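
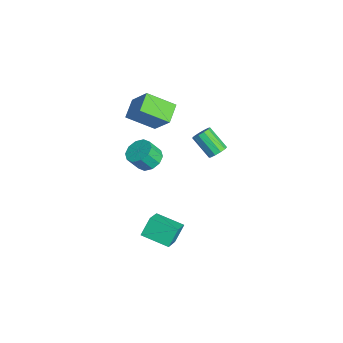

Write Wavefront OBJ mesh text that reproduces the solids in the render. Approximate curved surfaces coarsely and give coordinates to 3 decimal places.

v -3.359 0.064 -1.11
v -2.58 -0.429 -1.523
v -2.462 -1.197 -0.382
v -3.241 -0.704 0.03
v -2.355 0.065 -1.214
v -2.236 -0.703 -0.074
v -2.513 0.558 -0.866
v -2.394 -0.21 0.275
v -2.994 0.862 -0.611
v -2.876 0.095 0.53
v -3.615 0.862 -0.547
v -3.497 0.094 0.594
v -4.138 0.557 -0.698
v -4.02 -0.211 0.443
v -4.364 0.063 -1.006
v -4.245 -0.705 0.134
v -4.206 -0.43 -1.355
v -4.087 -1.198 -0.214
v -3.724 -0.735 -1.61
v -3.606 -1.502 -0.469
v -3.103 -0.734 -1.674
v -2.985 -1.502 -0.533
v 1.199 3.573 2.98
v 1.608 3.032 2.936
v 0.59 2.165 4.157
v 0.181 2.707 4.2
v 1.757 3.283 3.239
v 0.739 2.416 4.459
v 1.692 3.645 3.442
v 0.675 2.778 4.663
v 1.44 3.98 3.469
v 0.422 3.113 4.689
v 1.095 4.159 3.309
v 0.077 3.293 4.529
v 0.79 4.115 3.023
v -0.228 3.248 4.244
v 0.641 3.864 2.721
v -0.377 2.997 3.941
v 0.705 3.502 2.517
v -0.312 2.635 3.738
v 0.958 3.167 2.491
v -0.06 2.3 3.711
v 1.303 2.987 2.651
v 0.285 2.121 3.871
v 0.604 -0.833 -4.728
v 2.11 -1.527 -3.683
v 0.116 -0.141 -3.563
v 1.622 -0.835 -2.519
v 1.678 0.755 -5.221
v 3.184 0.061 -4.177
v 1.19 1.447 -4.057
v 2.696 0.753 -3.012
v -3.666 -1.435 3.196
v -4.868 -0.777 3.855
v -3.288 0.405 2.05
v -4.489 1.062 2.708
v -2.391 -0.702 4.792
v -3.592 -0.045 5.45
v -2.012 1.137 3.645
v -3.214 1.795 4.304
f 2 1 5
f 2 5 3
f 3 5 6
f 3 6 4
f 5 1 7
f 5 7 6
f 6 7 8
f 6 8 4
f 7 1 9
f 7 9 8
f 8 9 10
f 8 10 4
f 9 1 11
f 9 11 10
f 10 11 12
f 10 12 4
f 11 1 13
f 11 13 12
f 12 13 14
f 12 14 4
f 13 1 15
f 13 15 14
f 14 15 16
f 14 16 4
f 15 1 17
f 15 17 16
f 16 17 18
f 16 18 4
f 17 1 19
f 17 19 18
f 18 19 20
f 18 20 4
f 19 1 21
f 19 21 20
f 20 21 22
f 20 22 4
f 21 1 2
f 21 2 22
f 22 2 3
f 22 3 4
f 24 23 27
f 24 27 25
f 25 27 28
f 25 28 26
f 27 23 29
f 27 29 28
f 28 29 30
f 28 30 26
f 29 23 31
f 29 31 30
f 30 31 32
f 30 32 26
f 31 23 33
f 31 33 32
f 32 33 34
f 32 34 26
f 33 23 35
f 33 35 34
f 34 35 36
f 34 36 26
f 35 23 37
f 35 37 36
f 36 37 38
f 36 38 26
f 37 23 39
f 37 39 38
f 38 39 40
f 38 40 26
f 39 23 41
f 39 41 40
f 40 41 42
f 40 42 26
f 41 23 43
f 41 43 42
f 42 43 44
f 42 44 26
f 43 23 24
f 43 24 44
f 44 24 25
f 44 25 26
f 46 48 45
f 49 46 45
f 45 48 47
f 47 49 45
f 46 52 48
f 50 46 49
f 50 52 46
f 48 52 47
f 51 49 47
f 47 52 51
f 51 50 49
f 52 50 51
f 54 56 53
f 57 54 53
f 53 56 55
f 55 57 53
f 54 60 56
f 58 54 57
f 58 60 54
f 56 60 55
f 59 57 55
f 55 60 59
f 59 58 57
f 60 58 59



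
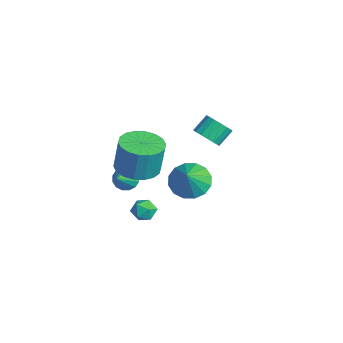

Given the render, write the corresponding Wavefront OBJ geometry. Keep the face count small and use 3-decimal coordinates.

v -2.128 -2.183 -4.088
v -1.636 -1.715 -4.233
v -1.584 -2.465 -3.147
v -1.092 -1.997 -3.292
v -1.729 -1.787 -3.116
v -2.066 -1.613 -3.698
v -1.154 -2.567 -3.682
v -1.491 -2.393 -4.264
v -1.034 -1.953 -3.982
v -1.39 -1.471 -3.632
v -1.83 -2.709 -3.748
v -2.186 -2.227 -3.398
v -1.19 -3.117 -0.742
v -0.735 -2.626 -0.765
v -0.37 -3.843 0.062
v -0.935 -2.55 -0.492
v -1.204 -2.626 -0.286
v -1.469 -2.834 -0.203
v -1.66 -3.117 -0.264
v -1.724 -3.4 -0.454
v -1.646 -3.607 -0.72
v -1.446 -3.683 -0.993
v -1.177 -3.607 -1.199
v -0.912 -3.4 -1.282
v -0.721 -3.117 -1.221
v -0.656 -2.834 -1.031
v 0.976 -3.308 1.758
v 1.924 -3.824 1.774
v 2.013 -3.608 3.458
v 1.064 -3.092 3.442
v 2.053 -3.365 1.709
v 2.142 -3.149 3.393
v 1.968 -2.896 1.653
v 2.057 -2.68 3.337
v 1.687 -2.507 1.618
v 1.776 -2.291 3.302
v 1.265 -2.278 1.611
v 1.353 -2.062 3.295
v 0.785 -2.252 1.633
v 0.874 -2.036 3.317
v 0.343 -2.436 1.679
v 0.432 -2.22 3.363
v 0.027 -2.792 1.742
v 0.116 -2.576 3.426
v -0.102 -3.251 1.807
v -0.013 -3.035 3.491
v -0.017 -3.72 1.863
v 0.072 -3.504 3.547
v 0.264 -4.109 1.898
v 0.353 -3.893 3.582
v 0.687 -4.338 1.905
v 0.775 -4.122 3.589
v 1.166 -4.364 1.883
v 1.255 -4.148 3.567
v 1.608 -4.18 1.837
v 1.697 -3.964 3.521
v 0.727 -0.659 -0.152
v 1.568 -0.232 -0.565
v 1.533 -1.141 0.992
v 1.358 0.148 -0.256
v 0.979 0.313 0.08
v 0.532 0.217 0.355
v 0.138 -0.114 0.494
v -0.099 -0.59 0.46
v -0.115 -1.085 0.262
v 0.095 -1.466 -0.047
v 0.475 -1.63 -0.384
v 0.922 -1.534 -0.658
v 1.316 -1.204 -0.797
v 1.553 -0.727 -0.763
v -2.867 1.585 -0.321
v -2.365 2.067 -0.673
v -2.631 2.857 0.028
v -3.133 2.375 0.381
v -2.685 2.121 -0.857
v -2.952 2.912 -0.155
v -3.047 2.053 -0.918
v -3.314 2.844 -0.216
v -3.368 1.878 -0.842
v -3.634 2.669 -0.14
v -3.574 1.635 -0.646
v -3.84 2.426 0.055
v -3.618 1.381 -0.376
v -3.884 2.172 0.325
v -3.49 1.173 -0.094
v -3.756 1.964 0.608
v -3.219 1.06 0.137
v -3.485 1.851 0.838
v -2.867 1.067 0.263
v -3.134 1.858 0.964
v -2.516 1.192 0.255
v -2.782 1.983 0.956
v -2.245 1.408 0.115
v -2.511 2.198 0.817
v -2.116 1.663 -0.124
v -2.382 2.454 0.577
v -2.159 1.901 -0.409
v -2.426 2.692 0.292
f 1 12 6
f 1 6 2
f 1 2 8
f 1 8 11
f 1 11 12
f 2 6 10
f 6 12 5
f 12 11 3
f 11 8 7
f 8 2 9
f 4 10 5
f 4 5 3
f 4 3 7
f 4 7 9
f 4 9 10
f 5 10 6
f 3 5 12
f 7 3 11
f 9 7 8
f 10 9 2
f 14 13 16
f 14 16 15
f 16 13 17
f 16 17 15
f 17 13 18
f 17 18 15
f 18 13 19
f 18 19 15
f 19 13 20
f 19 20 15
f 20 13 21
f 20 21 15
f 21 13 22
f 21 22 15
f 22 13 23
f 22 23 15
f 23 13 24
f 23 24 15
f 24 13 25
f 24 25 15
f 25 13 26
f 25 26 15
f 26 13 14
f 26 14 15
f 28 27 31
f 28 31 29
f 29 31 32
f 29 32 30
f 31 27 33
f 31 33 32
f 32 33 34
f 32 34 30
f 33 27 35
f 33 35 34
f 34 35 36
f 34 36 30
f 35 27 37
f 35 37 36
f 36 37 38
f 36 38 30
f 37 27 39
f 37 39 38
f 38 39 40
f 38 40 30
f 39 27 41
f 39 41 40
f 40 41 42
f 40 42 30
f 41 27 43
f 41 43 42
f 42 43 44
f 42 44 30
f 43 27 45
f 43 45 44
f 44 45 46
f 44 46 30
f 45 27 47
f 45 47 46
f 46 47 48
f 46 48 30
f 47 27 49
f 47 49 48
f 48 49 50
f 48 50 30
f 49 27 51
f 49 51 50
f 50 51 52
f 50 52 30
f 51 27 53
f 51 53 52
f 52 53 54
f 52 54 30
f 53 27 55
f 53 55 54
f 54 55 56
f 54 56 30
f 55 27 28
f 55 28 56
f 56 28 29
f 56 29 30
f 58 57 60
f 58 60 59
f 60 57 61
f 60 61 59
f 61 57 62
f 61 62 59
f 62 57 63
f 62 63 59
f 63 57 64
f 63 64 59
f 64 57 65
f 64 65 59
f 65 57 66
f 65 66 59
f 66 57 67
f 66 67 59
f 67 57 68
f 67 68 59
f 68 57 69
f 68 69 59
f 69 57 70
f 69 70 59
f 70 57 58
f 70 58 59
f 72 71 75
f 72 75 73
f 73 75 76
f 73 76 74
f 75 71 77
f 75 77 76
f 76 77 78
f 76 78 74
f 77 71 79
f 77 79 78
f 78 79 80
f 78 80 74
f 79 71 81
f 79 81 80
f 80 81 82
f 80 82 74
f 81 71 83
f 81 83 82
f 82 83 84
f 82 84 74
f 83 71 85
f 83 85 84
f 84 85 86
f 84 86 74
f 85 71 87
f 85 87 86
f 86 87 88
f 86 88 74
f 87 71 89
f 87 89 88
f 88 89 90
f 88 90 74
f 89 71 91
f 89 91 90
f 90 91 92
f 90 92 74
f 91 71 93
f 91 93 92
f 92 93 94
f 92 94 74
f 93 71 95
f 93 95 94
f 94 95 96
f 94 96 74
f 95 71 97
f 95 97 96
f 96 97 98
f 96 98 74
f 97 71 72
f 97 72 98
f 98 72 73
f 98 73 74



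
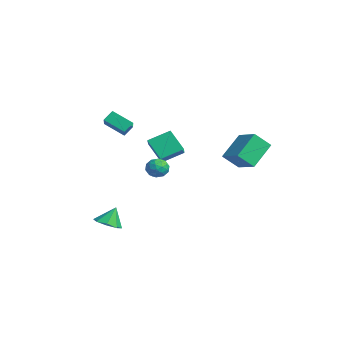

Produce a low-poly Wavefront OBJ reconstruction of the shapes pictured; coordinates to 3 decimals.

v 0.297 3.444 -0.04
v 0.095 2.47 0.916
v -0.422 4.841 1.231
v -0.623 3.866 2.187
v 1.903 3.714 0.573
v 1.702 2.739 1.529
v 1.185 5.11 1.844
v 0.983 4.136 2.8
v -3.539 -0.813 1.388
v -3.378 0.603 2.046
v -4.695 -0.312 0.593
v -4.534 1.104 1.251
v -2.506 -0.364 0.169
v -2.345 1.052 0.827
v -3.662 0.137 -0.626
v -3.501 1.553 0.032
v -1.823 -4.006 -4.337
v -1.032 -4.367 -4.069
v -1.957 -3.414 -3.143
v -0.952 -3.744 -4.369
v -1.383 -3.274 -4.651
v -2.071 -3.233 -4.749
v -2.614 -3.645 -4.605
v -2.694 -4.269 -4.305
v -2.263 -4.738 -4.024
v -1.575 -4.779 -3.926
v -0.592 -1.293 0.422
v 0.03 -0.881 0.445
v 0.05 -2.279 0.695
v 0.672 -1.867 0.718
v 0.147 -1.781 1.242
v -0.25 -1.172 1.074
v 0.33 -1.988 0.066
v -0.067 -1.379 -0.102
v 0.6 -1.311 0.226
v 0.487 -1.183 0.953
v -0.407 -1.977 0.187
v -0.52 -1.849 0.914
v -0.338 -1.001 0.41
v 0.418 -2.159 0.73
v 0.109 -2.109 1.038
v 0.475 -1.867 1.052
v -0.502 -1.172 0.779
v -0.136 -0.929 0.793
v -0.067 -1.458 1.261
v 0.216 -2.231 0.347
v 0.582 -1.988 0.361
v -0.395 -1.293 0.088
v -0.029 -1.051 0.102
v 0.147 -1.702 -0.121
v 0.363 -1.011 0.295
v 0.741 -1.59 0.455
v 0.539 -1.661 0.072
v 0.306 -1.303 -0.027
v 0.297 -0.936 0.722
v 0.674 -1.515 0.882
v 0.366 -1.465 1.19
v 0.133 -1.107 1.091
v 0.632 -1.188 0.593
v -0.594 -1.645 0.258
v -0.217 -2.224 0.418
v -0.053 -2.053 0.049
v -0.286 -1.695 -0.05
v -0.661 -1.57 0.685
v -0.283 -2.149 0.845
v -0.226 -1.857 1.167
v -0.459 -1.499 1.068
v -0.552 -1.972 0.547
v -2.516 -3.918 3.862
v -2.646 -3.324 4.442
v -4.089 -3.343 2.922
v -4.218 -2.749 3.502
v -1.682 -2.951 3.058
v -1.811 -2.357 3.638
v -3.254 -2.376 2.118
v -3.384 -1.782 2.698
f 2 4 1
f 5 2 1
f 1 4 3
f 3 5 1
f 2 8 4
f 6 2 5
f 6 8 2
f 4 8 3
f 7 5 3
f 3 8 7
f 7 6 5
f 8 6 7
f 10 12 9
f 13 10 9
f 9 12 11
f 11 13 9
f 10 16 12
f 14 10 13
f 14 16 10
f 12 16 11
f 15 13 11
f 11 16 15
f 15 14 13
f 16 14 15
f 18 17 20
f 18 20 19
f 20 17 21
f 20 21 19
f 21 17 22
f 21 22 19
f 22 17 23
f 22 23 19
f 23 17 24
f 23 24 19
f 24 17 25
f 24 25 19
f 25 17 26
f 25 26 19
f 26 17 18
f 26 18 19
f 27 64 43
f 64 38 67
f 43 67 32
f 64 67 43
f 27 43 39
f 43 32 44
f 39 44 28
f 43 44 39
f 27 39 48
f 39 28 49
f 48 49 34
f 39 49 48
f 27 48 60
f 48 34 63
f 60 63 37
f 48 63 60
f 27 60 64
f 60 37 68
f 64 68 38
f 60 68 64
f 28 44 55
f 44 32 58
f 55 58 36
f 44 58 55
f 32 67 45
f 67 38 66
f 45 66 31
f 67 66 45
f 38 68 65
f 68 37 61
f 65 61 29
f 68 61 65
f 37 63 62
f 63 34 50
f 62 50 33
f 63 50 62
f 34 49 54
f 49 28 51
f 54 51 35
f 49 51 54
f 30 56 42
f 56 36 57
f 42 57 31
f 56 57 42
f 30 42 40
f 42 31 41
f 40 41 29
f 42 41 40
f 30 40 47
f 40 29 46
f 47 46 33
f 40 46 47
f 30 47 52
f 47 33 53
f 52 53 35
f 47 53 52
f 30 52 56
f 52 35 59
f 56 59 36
f 52 59 56
f 31 57 45
f 57 36 58
f 45 58 32
f 57 58 45
f 29 41 65
f 41 31 66
f 65 66 38
f 41 66 65
f 33 46 62
f 46 29 61
f 62 61 37
f 46 61 62
f 35 53 54
f 53 33 50
f 54 50 34
f 53 50 54
f 36 59 55
f 59 35 51
f 55 51 28
f 59 51 55
f 70 72 69
f 73 70 69
f 69 72 71
f 71 73 69
f 70 76 72
f 74 70 73
f 74 76 70
f 72 76 71
f 75 73 71
f 71 76 75
f 75 74 73
f 76 74 75



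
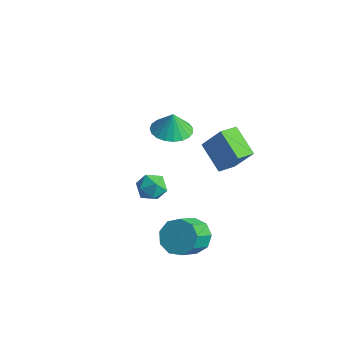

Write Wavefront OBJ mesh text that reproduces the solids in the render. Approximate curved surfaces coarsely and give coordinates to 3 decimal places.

v -0.852 2.7 -0.104
v 0.149 3.128 -0.151
v -0.868 2.86 1.044
v -0.113 3.494 -0.206
v -0.502 3.722 -0.243
v -0.952 3.774 -0.256
v -1.385 3.64 -0.243
v -1.726 3.344 -0.206
v -1.916 2.936 -0.151
v -1.921 2.487 -0.089
v -1.742 2.075 -0.028
v -1.41 1.771 0.018
v -0.98 1.627 0.044
v -0.529 1.669 0.044
v -0.134 1.889 0.019
v 0.137 2.25 -0.028
v 0.237 2.688 -0.088
v 0.501 -1.043 0.231
v 1.22 -0.955 -0.198
v 0.84 -2.325 0.538
v 1.559 -2.237 0.109
v 1.446 -1.819 0.83
v 1.236 -1.026 0.64
v 0.824 -2.254 -0.3
v 0.614 -1.461 -0.49
v 1.419 -1.704 -0.526
v 1.803 -1.435 0.172
v 0.257 -1.845 0.168
v 0.641 -1.576 0.866
v 3.768 0.013 1.703
v 2.367 0.617 2.476
v 3.997 1.023 1.331
v 2.597 1.627 2.103
v 4.643 0.313 3.057
v 3.243 0.917 3.829
v 4.873 1.323 2.684
v 3.472 1.927 3.457
v 3.874 -2.313 -1.397
v 4.832 -2.424 -1.57
v 4.904 -3.719 -0.337
v 3.946 -3.607 -0.163
v 4.738 -1.969 -1.087
v 4.81 -3.264 0.147
v 4.239 -1.675 -0.749
v 4.312 -2.97 0.485
v 3.57 -1.679 -0.714
v 3.643 -2.974 0.52
v 3.043 -1.979 -0.998
v 3.115 -3.274 0.235
v 2.904 -2.436 -1.469
v 2.977 -3.731 -0.236
v 3.219 -2.835 -1.906
v 3.292 -4.13 -0.673
v 3.841 -2.989 -2.105
v 3.913 -4.284 -0.871
v 4.477 -2.827 -1.972
v 4.55 -4.122 -0.739
f 2 1 4
f 2 4 3
f 4 1 5
f 4 5 3
f 5 1 6
f 5 6 3
f 6 1 7
f 6 7 3
f 7 1 8
f 7 8 3
f 8 1 9
f 8 9 3
f 9 1 10
f 9 10 3
f 10 1 11
f 10 11 3
f 11 1 12
f 11 12 3
f 12 1 13
f 12 13 3
f 13 1 14
f 13 14 3
f 14 1 15
f 14 15 3
f 15 1 16
f 15 16 3
f 16 1 17
f 16 17 3
f 17 1 2
f 17 2 3
f 18 29 23
f 18 23 19
f 18 19 25
f 18 25 28
f 18 28 29
f 19 23 27
f 23 29 22
f 29 28 20
f 28 25 24
f 25 19 26
f 21 27 22
f 21 22 20
f 21 20 24
f 21 24 26
f 21 26 27
f 22 27 23
f 20 22 29
f 24 20 28
f 26 24 25
f 27 26 19
f 31 33 30
f 34 31 30
f 30 33 32
f 32 34 30
f 31 37 33
f 35 31 34
f 35 37 31
f 33 37 32
f 36 34 32
f 32 37 36
f 36 35 34
f 37 35 36
f 39 38 42
f 39 42 40
f 40 42 43
f 40 43 41
f 42 38 44
f 42 44 43
f 43 44 45
f 43 45 41
f 44 38 46
f 44 46 45
f 45 46 47
f 45 47 41
f 46 38 48
f 46 48 47
f 47 48 49
f 47 49 41
f 48 38 50
f 48 50 49
f 49 50 51
f 49 51 41
f 50 38 52
f 50 52 51
f 51 52 53
f 51 53 41
f 52 38 54
f 52 54 53
f 53 54 55
f 53 55 41
f 54 38 56
f 54 56 55
f 55 56 57
f 55 57 41
f 56 38 39
f 56 39 57
f 57 39 40
f 57 40 41



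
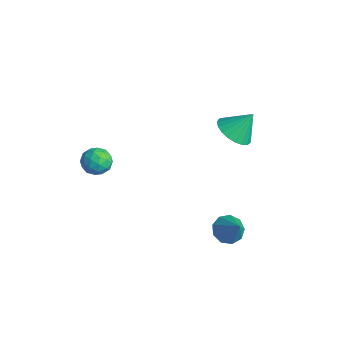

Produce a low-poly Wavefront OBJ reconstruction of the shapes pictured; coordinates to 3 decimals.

v 0.964 3.202 2.741
v 1.732 3.719 2.165
v 1.336 4.098 4.039
v 1.368 3.978 2.09
v 0.934 4.103 2.128
v 0.505 4.073 2.272
v 0.156 3.891 2.497
v -0.054 3.591 2.764
v -0.087 3.224 3.027
v 0.061 2.853 3.241
v 0.365 2.542 3.368
v 0.773 2.345 3.387
v 1.214 2.297 3.294
v 1.612 2.405 3.106
v 1.898 2.651 2.854
v 2.022 2.992 2.583
v 1.963 3.37 2.339
v 2.915 1.704 -3.177
v 3.57 1.534 -3.755
v 4.105 1.616 -1.803
v 3.518 2.134 -3.671
v 3.183 2.534 -3.356
v 2.724 2.545 -2.957
v 2.353 2.163 -2.661
v 2.246 1.566 -2.607
v 2.452 1.034 -2.819
v 2.874 0.816 -3.199
v 3.316 1.013 -3.569
v -3.213 -2.157 -1.561
v -2.879 -2.678 -0.887
v -4.481 -2.002 -0.813
v -4.147 -2.523 -0.139
v -3.802 -1.689 -0.286
v -3.018 -1.784 -0.748
v -4.342 -2.896 -0.952
v -3.558 -2.991 -1.414
v -3.577 -3.134 -0.511
v -3.243 -2.389 -0.099
v -4.117 -2.291 -1.601
v -3.783 -1.546 -1.189
v -2.935 -2.431 -1.289
v -4.425 -2.249 -0.411
v -4.223 -1.759 -0.497
v -4.026 -2.065 -0.101
v -3.017 -1.906 -1.208
v -2.82 -2.212 -0.812
v -3.363 -1.631 -0.459
v -4.54 -2.468 -0.888
v -4.343 -2.774 -0.492
v -3.334 -2.615 -1.599
v -3.137 -2.921 -1.203
v -3.997 -3.049 -1.241
v -3.148 -3.005 -0.672
v -3.894 -2.915 -0.233
v -4.008 -3.134 -0.711
v -3.547 -3.19 -0.982
v -2.953 -2.567 -0.43
v -3.698 -2.476 0.009
v -3.495 -1.986 -0.077
v -3.034 -2.042 -0.349
v -3.363 -2.835 -0.209
v -3.662 -2.204 -1.709
v -4.407 -2.113 -1.27
v -4.326 -2.638 -1.351
v -3.865 -2.694 -1.623
v -3.466 -1.765 -1.467
v -4.212 -1.675 -1.028
v -3.813 -1.49 -0.718
v -3.352 -1.546 -0.989
v -3.997 -1.845 -1.491
f 2 1 4
f 2 4 3
f 4 1 5
f 4 5 3
f 5 1 6
f 5 6 3
f 6 1 7
f 6 7 3
f 7 1 8
f 7 8 3
f 8 1 9
f 8 9 3
f 9 1 10
f 9 10 3
f 10 1 11
f 10 11 3
f 11 1 12
f 11 12 3
f 12 1 13
f 12 13 3
f 13 1 14
f 13 14 3
f 14 1 15
f 14 15 3
f 15 1 16
f 15 16 3
f 16 1 17
f 16 17 3
f 17 1 2
f 17 2 3
f 19 18 21
f 19 21 20
f 21 18 22
f 21 22 20
f 22 18 23
f 22 23 20
f 23 18 24
f 23 24 20
f 24 18 25
f 24 25 20
f 25 18 26
f 25 26 20
f 26 18 27
f 26 27 20
f 27 18 28
f 27 28 20
f 28 18 19
f 28 19 20
f 29 66 45
f 66 40 69
f 45 69 34
f 66 69 45
f 29 45 41
f 45 34 46
f 41 46 30
f 45 46 41
f 29 41 50
f 41 30 51
f 50 51 36
f 41 51 50
f 29 50 62
f 50 36 65
f 62 65 39
f 50 65 62
f 29 62 66
f 62 39 70
f 66 70 40
f 62 70 66
f 30 46 57
f 46 34 60
f 57 60 38
f 46 60 57
f 34 69 47
f 69 40 68
f 47 68 33
f 69 68 47
f 40 70 67
f 70 39 63
f 67 63 31
f 70 63 67
f 39 65 64
f 65 36 52
f 64 52 35
f 65 52 64
f 36 51 56
f 51 30 53
f 56 53 37
f 51 53 56
f 32 58 44
f 58 38 59
f 44 59 33
f 58 59 44
f 32 44 42
f 44 33 43
f 42 43 31
f 44 43 42
f 32 42 49
f 42 31 48
f 49 48 35
f 42 48 49
f 32 49 54
f 49 35 55
f 54 55 37
f 49 55 54
f 32 54 58
f 54 37 61
f 58 61 38
f 54 61 58
f 33 59 47
f 59 38 60
f 47 60 34
f 59 60 47
f 31 43 67
f 43 33 68
f 67 68 40
f 43 68 67
f 35 48 64
f 48 31 63
f 64 63 39
f 48 63 64
f 37 55 56
f 55 35 52
f 56 52 36
f 55 52 56
f 38 61 57
f 61 37 53
f 57 53 30
f 61 53 57



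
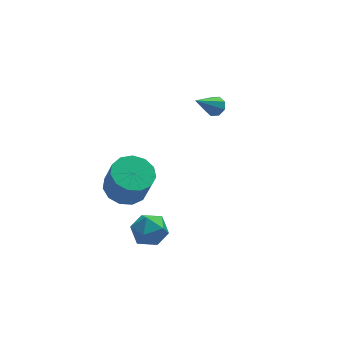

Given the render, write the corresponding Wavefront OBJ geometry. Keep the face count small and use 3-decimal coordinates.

v -2.365 -2.578 0.052
v -1.841 -2.743 -0.599
v -2.679 -3.917 0.139
v -2.155 -4.082 -0.512
v -1.837 -3.837 0.239
v -1.643 -3.01 0.186
v -2.877 -3.65 -0.646
v -2.683 -2.823 -0.699
v -2.158 -3.405 -1.03
v -1.515 -3.521 -0.483
v -3.005 -3.139 0.023
v -2.362 -3.255 0.57
v -2.433 -0.368 -0.155
v -1.883 -1.073 -0.503
v -1.676 -1.598 0.887
v -2.227 -0.892 1.235
v -1.551 -0.659 -0.396
v -1.345 -1.184 0.994
v -1.499 -0.153 -0.213
v -1.293 -0.678 1.177
v -1.744 0.285 -0.011
v -1.538 -0.24 1.379
v -2.208 0.516 0.145
v -2.001 -0.009 1.535
v -2.743 0.466 0.206
v -2.537 -0.058 1.596
v -3.18 0.152 0.152
v -2.973 -0.373 1.542
v -3.38 -0.327 0.001
v -3.173 -0.852 1.391
v -3.279 -0.82 -0.2
v -3.073 -1.344 1.19
v -2.91 -1.168 -0.386
v -2.703 -1.693 1.003
v -2.389 -1.263 -0.499
v -2.183 -1.787 0.891
v 2.326 2.349 1.613
v 2.724 2.225 1.924
v 1.254 1.791 2.767
v 2.595 2.597 1.983
v 2.308 2.823 1.826
v 2.031 2.771 1.544
v 1.928 2.472 1.303
v 2.057 2.101 1.244
v 2.344 1.874 1.401
v 2.621 1.926 1.683
f 1 12 6
f 1 6 2
f 1 2 8
f 1 8 11
f 1 11 12
f 2 6 10
f 6 12 5
f 12 11 3
f 11 8 7
f 8 2 9
f 4 10 5
f 4 5 3
f 4 3 7
f 4 7 9
f 4 9 10
f 5 10 6
f 3 5 12
f 7 3 11
f 9 7 8
f 10 9 2
f 14 13 17
f 14 17 15
f 15 17 18
f 15 18 16
f 17 13 19
f 17 19 18
f 18 19 20
f 18 20 16
f 19 13 21
f 19 21 20
f 20 21 22
f 20 22 16
f 21 13 23
f 21 23 22
f 22 23 24
f 22 24 16
f 23 13 25
f 23 25 24
f 24 25 26
f 24 26 16
f 25 13 27
f 25 27 26
f 26 27 28
f 26 28 16
f 27 13 29
f 27 29 28
f 28 29 30
f 28 30 16
f 29 13 31
f 29 31 30
f 30 31 32
f 30 32 16
f 31 13 33
f 31 33 32
f 32 33 34
f 32 34 16
f 33 13 35
f 33 35 34
f 34 35 36
f 34 36 16
f 35 13 14
f 35 14 36
f 36 14 15
f 36 15 16
f 38 37 40
f 38 40 39
f 40 37 41
f 40 41 39
f 41 37 42
f 41 42 39
f 42 37 43
f 42 43 39
f 43 37 44
f 43 44 39
f 44 37 45
f 44 45 39
f 45 37 46
f 45 46 39
f 46 37 38
f 46 38 39



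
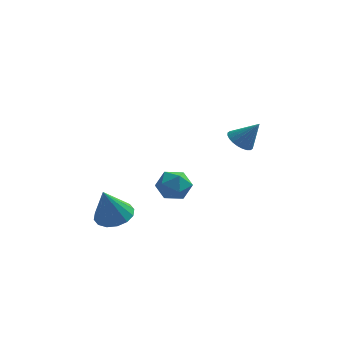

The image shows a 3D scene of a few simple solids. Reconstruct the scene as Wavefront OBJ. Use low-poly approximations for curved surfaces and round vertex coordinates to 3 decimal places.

v -3.453 2.711 -3.623
v -2.748 3.415 -3.262
v -3.907 2.169 -1.677
v -3.221 3.692 -3.296
v -3.756 3.705 -3.417
v -4.21 3.452 -3.593
v -4.461 3.001 -3.777
v -4.442 2.471 -3.92
v -4.158 2.006 -3.983
v -3.685 1.73 -3.95
v -3.15 1.716 -3.829
v -2.697 1.969 -3.653
v -2.445 2.42 -3.469
v -2.464 2.95 -3.326
v -0.032 4.563 -2.481
v 0.391 3.837 -1.902
v -1.531 3.963 -2.138
v -1.108 3.237 -1.559
v -1.081 4.211 -1.256
v -0.155 4.582 -1.468
v -0.985 3.218 -2.572
v -0.059 3.589 -2.784
v -0.198 3.006 -1.958
v -0.258 3.619 -1.146
v -0.882 4.181 -2.894
v -0.942 4.794 -2.082
v 2.887 1.377 2.856
v 3.497 1.272 2.399
v 3.793 1.383 4.064
v 3.483 1.572 2.408
v 3.377 1.842 2.486
v 3.197 2.042 2.62
v 2.97 2.14 2.79
v 2.73 2.122 2.971
v 2.514 1.991 3.133
v 2.355 1.766 3.253
v 2.277 1.483 3.313
v 2.291 1.183 3.304
v 2.397 0.912 3.226
v 2.577 0.713 3.092
v 2.804 0.614 2.922
v 3.044 0.632 2.742
v 3.26 0.763 2.579
v 3.419 0.988 2.459
f 2 1 4
f 2 4 3
f 4 1 5
f 4 5 3
f 5 1 6
f 5 6 3
f 6 1 7
f 6 7 3
f 7 1 8
f 7 8 3
f 8 1 9
f 8 9 3
f 9 1 10
f 9 10 3
f 10 1 11
f 10 11 3
f 11 1 12
f 11 12 3
f 12 1 13
f 12 13 3
f 13 1 14
f 13 14 3
f 14 1 2
f 14 2 3
f 15 26 20
f 15 20 16
f 15 16 22
f 15 22 25
f 15 25 26
f 16 20 24
f 20 26 19
f 26 25 17
f 25 22 21
f 22 16 23
f 18 24 19
f 18 19 17
f 18 17 21
f 18 21 23
f 18 23 24
f 19 24 20
f 17 19 26
f 21 17 25
f 23 21 22
f 24 23 16
f 28 27 30
f 28 30 29
f 30 27 31
f 30 31 29
f 31 27 32
f 31 32 29
f 32 27 33
f 32 33 29
f 33 27 34
f 33 34 29
f 34 27 35
f 34 35 29
f 35 27 36
f 35 36 29
f 36 27 37
f 36 37 29
f 37 27 38
f 37 38 29
f 38 27 39
f 38 39 29
f 39 27 40
f 39 40 29
f 40 27 41
f 40 41 29
f 41 27 42
f 41 42 29
f 42 27 43
f 42 43 29
f 43 27 44
f 43 44 29
f 44 27 28
f 44 28 29



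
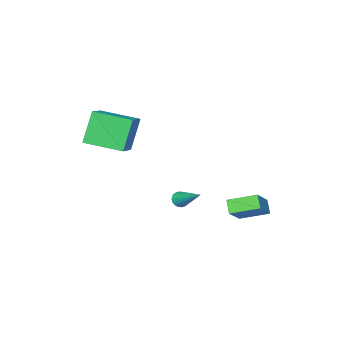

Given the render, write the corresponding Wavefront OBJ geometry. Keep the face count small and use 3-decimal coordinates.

v 1.265 1.499 -2.396
v 1.713 1.591 -2.597
v 1.435 3.221 -1.224
v 1.586 1.692 -2.727
v 1.403 1.759 -2.799
v 1.196 1.782 -2.802
v 1.001 1.755 -2.735
v 0.852 1.684 -2.609
v 0.774 1.581 -2.446
v 0.781 1.464 -2.274
v 0.871 1.353 -2.124
v 1.03 1.267 -2.02
v 1.229 1.221 -1.982
v 1.434 1.223 -2.015
v 1.61 1.273 -2.114
v 1.726 1.362 -2.261
v 1.763 1.474 -2.432
v -1.639 2.58 -3.483
v -0.373 3.168 -2.33
v -2.663 3.765 -2.963
v -1.397 4.353 -1.811
v -1.323 3.127 -4.109
v -0.057 3.715 -2.957
v -2.347 4.312 -3.59
v -1.081 4.9 -2.437
v 3.109 -3.379 0.506
v 2.257 -3.627 2.366
v 1.99 -1.515 0.242
v 1.138 -1.763 2.101
v 4.262 -2.597 1.139
v 3.41 -2.845 2.998
v 3.143 -0.733 0.874
v 2.291 -0.981 2.734
f 2 1 4
f 2 4 3
f 4 1 5
f 4 5 3
f 5 1 6
f 5 6 3
f 6 1 7
f 6 7 3
f 7 1 8
f 7 8 3
f 8 1 9
f 8 9 3
f 9 1 10
f 9 10 3
f 10 1 11
f 10 11 3
f 11 1 12
f 11 12 3
f 12 1 13
f 12 13 3
f 13 1 14
f 13 14 3
f 14 1 15
f 14 15 3
f 15 1 16
f 15 16 3
f 16 1 17
f 16 17 3
f 17 1 2
f 17 2 3
f 19 21 18
f 22 19 18
f 18 21 20
f 20 22 18
f 19 25 21
f 23 19 22
f 23 25 19
f 21 25 20
f 24 22 20
f 20 25 24
f 24 23 22
f 25 23 24
f 27 29 26
f 30 27 26
f 26 29 28
f 28 30 26
f 27 33 29
f 31 27 30
f 31 33 27
f 29 33 28
f 32 30 28
f 28 33 32
f 32 31 30
f 33 31 32



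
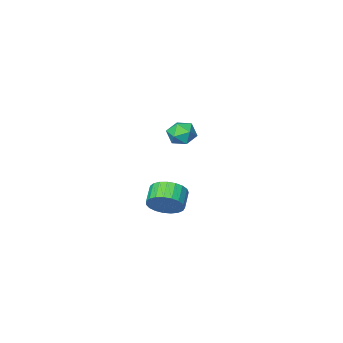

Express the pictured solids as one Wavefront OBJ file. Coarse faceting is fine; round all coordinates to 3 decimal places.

v -2.166 0.088 -3.153
v -1.419 -0.385 -2.898
v -2.027 -1.061 -2.372
v -2.774 -0.588 -2.627
v -1.454 -0.132 -2.613
v -2.062 -0.808 -2.087
v -1.613 0.159 -2.421
v -2.221 -0.517 -1.896
v -1.866 0.437 -2.356
v -2.474 -0.238 -1.831
v -2.172 0.656 -2.429
v -2.78 -0.02 -1.904
v -2.476 0.776 -2.627
v -3.084 0.1 -2.101
v -2.727 0.777 -2.916
v -3.335 0.101 -2.39
v -2.881 0.659 -3.245
v -3.489 -0.017 -2.72
v -2.911 0.442 -3.559
v -3.519 -0.233 -3.034
v -2.813 0.164 -3.803
v -3.421 -0.511 -3.277
v -2.602 -0.127 -3.934
v -3.21 -0.803 -3.408
v -2.316 -0.381 -3.93
v -2.924 -1.057 -3.404
v -2.004 -0.554 -3.792
v -2.612 -1.23 -3.266
v -1.72 -0.616 -3.543
v -2.328 -1.292 -3.017
v -1.514 -0.556 -3.227
v -2.122 -1.232 -2.701
v -1.28 3.412 2.609
v -0.777 3.182 3.095
v -1.983 2.498 2.905
v -1.48 2.268 3.391
v -1.853 2.891 3.514
v -1.418 3.456 3.33
v -1.342 2.224 2.67
v -0.907 2.789 2.486
v -0.815 2.448 3.132
v -1.131 2.861 3.654
v -1.629 2.819 2.346
v -1.945 3.232 2.868
f 2 1 5
f 2 5 3
f 3 5 6
f 3 6 4
f 5 1 7
f 5 7 6
f 6 7 8
f 6 8 4
f 7 1 9
f 7 9 8
f 8 9 10
f 8 10 4
f 9 1 11
f 9 11 10
f 10 11 12
f 10 12 4
f 11 1 13
f 11 13 12
f 12 13 14
f 12 14 4
f 13 1 15
f 13 15 14
f 14 15 16
f 14 16 4
f 15 1 17
f 15 17 16
f 16 17 18
f 16 18 4
f 17 1 19
f 17 19 18
f 18 19 20
f 18 20 4
f 19 1 21
f 19 21 20
f 20 21 22
f 20 22 4
f 21 1 23
f 21 23 22
f 22 23 24
f 22 24 4
f 23 1 25
f 23 25 24
f 24 25 26
f 24 26 4
f 25 1 27
f 25 27 26
f 26 27 28
f 26 28 4
f 27 1 29
f 27 29 28
f 28 29 30
f 28 30 4
f 29 1 31
f 29 31 30
f 30 31 32
f 30 32 4
f 31 1 2
f 31 2 32
f 32 2 3
f 32 3 4
f 33 44 38
f 33 38 34
f 33 34 40
f 33 40 43
f 33 43 44
f 34 38 42
f 38 44 37
f 44 43 35
f 43 40 39
f 40 34 41
f 36 42 37
f 36 37 35
f 36 35 39
f 36 39 41
f 36 41 42
f 37 42 38
f 35 37 44
f 39 35 43
f 41 39 40
f 42 41 34



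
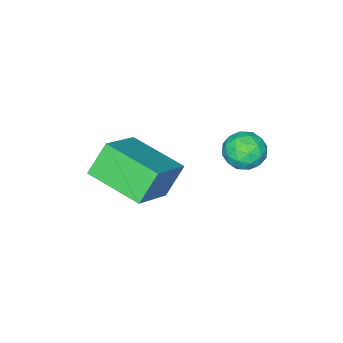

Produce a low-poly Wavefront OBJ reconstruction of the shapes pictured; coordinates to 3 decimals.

v -2.454 -1.71 0.507
v -0.862 -1.36 1.577
v -2.631 0.208 0.142
v -1.038 0.558 1.212
v -1.742 -1.838 -0.512
v -0.149 -1.488 0.558
v -1.918 0.08 -0.877
v -0.326 0.43 0.193
v -3.323 2.592 2.222
v -2.801 2.984 1.931
v -2.539 1.996 2.829
v -2.017 2.388 2.538
v -2.472 2.687 3
v -2.957 3.055 2.625
v -2.383 1.925 2.135
v -2.868 2.293 1.76
v -2.219 2.571 1.877
v -2.275 3.042 2.412
v -3.065 1.938 2.348
v -3.121 2.409 2.883
v -3.131 2.841 2.024
v -2.209 2.139 2.736
v -2.477 2.315 3.008
v -2.17 2.546 2.837
v -3.223 2.883 2.432
v -2.916 3.113 2.261
v -2.723 2.938 2.889
v -2.424 1.867 2.499
v -2.117 2.097 2.328
v -3.17 2.434 1.923
v -2.863 2.665 1.752
v -2.617 2.042 1.871
v -2.482 2.828 1.821
v -2.021 2.478 2.177
v -2.236 2.205 1.94
v -2.521 2.422 1.72
v -2.515 3.105 2.135
v -2.054 2.754 2.492
v -2.322 2.93 2.763
v -2.606 3.147 2.543
v -2.173 2.862 2.103
v -3.286 2.226 2.268
v -2.825 1.875 2.625
v -2.734 1.833 2.217
v -3.018 2.05 1.997
v -3.319 2.502 2.583
v -2.858 2.152 2.939
v -2.819 2.558 3.04
v -3.104 2.775 2.82
v -3.167 2.118 2.657
f 2 4 1
f 5 2 1
f 1 4 3
f 3 5 1
f 2 8 4
f 6 2 5
f 6 8 2
f 4 8 3
f 7 5 3
f 3 8 7
f 7 6 5
f 8 6 7
f 9 46 25
f 46 20 49
f 25 49 14
f 46 49 25
f 9 25 21
f 25 14 26
f 21 26 10
f 25 26 21
f 9 21 30
f 21 10 31
f 30 31 16
f 21 31 30
f 9 30 42
f 30 16 45
f 42 45 19
f 30 45 42
f 9 42 46
f 42 19 50
f 46 50 20
f 42 50 46
f 10 26 37
f 26 14 40
f 37 40 18
f 26 40 37
f 14 49 27
f 49 20 48
f 27 48 13
f 49 48 27
f 20 50 47
f 50 19 43
f 47 43 11
f 50 43 47
f 19 45 44
f 45 16 32
f 44 32 15
f 45 32 44
f 16 31 36
f 31 10 33
f 36 33 17
f 31 33 36
f 12 38 24
f 38 18 39
f 24 39 13
f 38 39 24
f 12 24 22
f 24 13 23
f 22 23 11
f 24 23 22
f 12 22 29
f 22 11 28
f 29 28 15
f 22 28 29
f 12 29 34
f 29 15 35
f 34 35 17
f 29 35 34
f 12 34 38
f 34 17 41
f 38 41 18
f 34 41 38
f 13 39 27
f 39 18 40
f 27 40 14
f 39 40 27
f 11 23 47
f 23 13 48
f 47 48 20
f 23 48 47
f 15 28 44
f 28 11 43
f 44 43 19
f 28 43 44
f 17 35 36
f 35 15 32
f 36 32 16
f 35 32 36
f 18 41 37
f 41 17 33
f 37 33 10
f 41 33 37



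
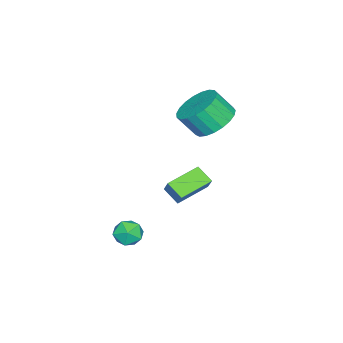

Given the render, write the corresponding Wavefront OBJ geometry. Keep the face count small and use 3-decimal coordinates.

v -0.717 3.469 -0.84
v -1.007 2.696 -0.331
v -0.371 3.802 -0.139
v -0.661 3.029 0.371
v 0.741 2.691 -1.191
v 0.451 1.918 -0.681
v 1.087 3.024 -0.489
v 0.797 2.251 0.02
v 3.067 1.967 -1.167
v 3.453 2.234 -1.76
v 3.087 0.846 -1.66
v 3.473 1.113 -2.253
v 3.803 1.076 -1.573
v 3.79 1.769 -1.268
v 2.75 1.311 -2.152
v 2.737 2.004 -1.847
v 3.257 1.829 -2.369
v 3.908 1.684 -2.011
v 2.632 1.396 -1.409
v 3.283 1.251 -1.051
v -1.28 3.543 3.019
v -0.217 3.577 2.779
v 0.043 2.811 3.821
v -1.02 2.777 4.061
v -0.263 3.935 3.053
v -0.003 3.168 4.096
v -0.485 4.225 3.322
v -0.225 3.458 4.364
v -0.845 4.397 3.538
v -0.585 3.631 4.58
v -1.279 4.422 3.664
v -1.019 3.655 4.707
v -1.714 4.294 3.679
v -1.454 3.528 4.722
v -2.074 4.037 3.579
v -1.814 3.27 4.622
v -2.296 3.694 3.383
v -2.036 2.928 4.426
v -2.343 3.326 3.124
v -2.083 2.559 4.166
v -2.206 2.995 2.846
v -1.946 2.228 3.889
v -1.909 2.758 2.598
v -1.649 1.992 3.641
v -1.503 2.658 2.423
v -1.243 1.891 3.466
v -1.059 2.71 2.351
v -0.799 1.944 3.394
v -0.653 2.907 2.394
v -0.393 2.141 3.437
v -0.355 3.214 2.546
v -0.095 2.447 3.588
f 2 4 1
f 5 2 1
f 1 4 3
f 3 5 1
f 2 8 4
f 6 2 5
f 6 8 2
f 4 8 3
f 7 5 3
f 3 8 7
f 7 6 5
f 8 6 7
f 9 20 14
f 9 14 10
f 9 10 16
f 9 16 19
f 9 19 20
f 10 14 18
f 14 20 13
f 20 19 11
f 19 16 15
f 16 10 17
f 12 18 13
f 12 13 11
f 12 11 15
f 12 15 17
f 12 17 18
f 13 18 14
f 11 13 20
f 15 11 19
f 17 15 16
f 18 17 10
f 22 21 25
f 22 25 23
f 23 25 26
f 23 26 24
f 25 21 27
f 25 27 26
f 26 27 28
f 26 28 24
f 27 21 29
f 27 29 28
f 28 29 30
f 28 30 24
f 29 21 31
f 29 31 30
f 30 31 32
f 30 32 24
f 31 21 33
f 31 33 32
f 32 33 34
f 32 34 24
f 33 21 35
f 33 35 34
f 34 35 36
f 34 36 24
f 35 21 37
f 35 37 36
f 36 37 38
f 36 38 24
f 37 21 39
f 37 39 38
f 38 39 40
f 38 40 24
f 39 21 41
f 39 41 40
f 40 41 42
f 40 42 24
f 41 21 43
f 41 43 42
f 42 43 44
f 42 44 24
f 43 21 45
f 43 45 44
f 44 45 46
f 44 46 24
f 45 21 47
f 45 47 46
f 46 47 48
f 46 48 24
f 47 21 49
f 47 49 48
f 48 49 50
f 48 50 24
f 49 21 51
f 49 51 50
f 50 51 52
f 50 52 24
f 51 21 22
f 51 22 52
f 52 22 23
f 52 23 24



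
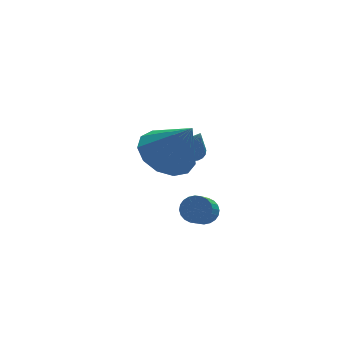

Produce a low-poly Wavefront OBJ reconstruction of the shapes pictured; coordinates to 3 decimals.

v -0.737 -0.897 1.651
v 0.012 -0.161 1.632
v -0.063 -1.543 3.189
v -0.444 0.072 1.929
v -0.992 -0.003 2.138
v -1.46 -0.361 2.192
v -1.698 -0.89 2.074
v -1.631 -1.421 1.822
v -1.28 -1.786 1.515
v -0.757 -1.868 1.252
v -0.227 -1.642 1.114
v 0.14 -1.18 1.148
v 0.229 -0.628 1.34
v 0.539 0.901 0.25
v 0.842 0.549 0.039
v 0.681 0.259 1.53
v 0.975 0.687 0.094
v 1.041 0.857 0.172
v 1.031 1.034 0.262
v 0.947 1.191 0.35
v 0.8 1.304 0.423
v 0.613 1.356 0.469
v 0.415 1.338 0.482
v 0.236 1.254 0.46
v 0.104 1.116 0.405
v 0.037 0.945 0.327
v 0.047 0.768 0.237
v 0.132 0.611 0.149
v 0.279 0.499 0.076
v 0.465 0.447 0.03
v 0.663 0.465 0.017
v 0.606 -0.45 -1.859
v 0.858 -0.19 -1.458
v 0.286 -1.39 -0.32
v 0.034 -1.65 -0.721
v 0.669 -0.097 -1.455
v 0.097 -1.297 -0.317
v 0.47 -0.058 -1.514
v -0.102 -1.258 -0.375
v 0.292 -0.078 -1.625
v -0.28 -1.278 -0.486
v 0.162 -0.155 -1.771
v -0.41 -1.355 -0.633
v 0.1 -0.277 -1.931
v -0.472 -1.477 -0.793
v 0.114 -0.425 -2.08
v -0.458 -1.625 -0.942
v 0.203 -0.577 -2.196
v -0.369 -1.777 -1.057
v 0.354 -0.71 -2.26
v -0.218 -1.91 -1.122
v 0.543 -0.803 -2.263
v -0.029 -2.003 -1.125
v 0.742 -0.842 -2.205
v 0.17 -2.042 -1.066
v 0.92 -0.822 -2.094
v 0.348 -2.022 -0.955
v 1.05 -0.745 -1.947
v 0.478 -1.945 -0.809
v 1.112 -0.623 -1.787
v 0.54 -1.823 -0.649
v 1.098 -0.475 -1.638
v 0.526 -1.675 -0.5
v 1.009 -0.323 -1.523
v 0.437 -1.523 -0.384
f 2 1 4
f 2 4 3
f 4 1 5
f 4 5 3
f 5 1 6
f 5 6 3
f 6 1 7
f 6 7 3
f 7 1 8
f 7 8 3
f 8 1 9
f 8 9 3
f 9 1 10
f 9 10 3
f 10 1 11
f 10 11 3
f 11 1 12
f 11 12 3
f 12 1 13
f 12 13 3
f 13 1 2
f 13 2 3
f 15 14 17
f 15 17 16
f 17 14 18
f 17 18 16
f 18 14 19
f 18 19 16
f 19 14 20
f 19 20 16
f 20 14 21
f 20 21 16
f 21 14 22
f 21 22 16
f 22 14 23
f 22 23 16
f 23 14 24
f 23 24 16
f 24 14 25
f 24 25 16
f 25 14 26
f 25 26 16
f 26 14 27
f 26 27 16
f 27 14 28
f 27 28 16
f 28 14 29
f 28 29 16
f 29 14 30
f 29 30 16
f 30 14 31
f 30 31 16
f 31 14 15
f 31 15 16
f 33 32 36
f 33 36 34
f 34 36 37
f 34 37 35
f 36 32 38
f 36 38 37
f 37 38 39
f 37 39 35
f 38 32 40
f 38 40 39
f 39 40 41
f 39 41 35
f 40 32 42
f 40 42 41
f 41 42 43
f 41 43 35
f 42 32 44
f 42 44 43
f 43 44 45
f 43 45 35
f 44 32 46
f 44 46 45
f 45 46 47
f 45 47 35
f 46 32 48
f 46 48 47
f 47 48 49
f 47 49 35
f 48 32 50
f 48 50 49
f 49 50 51
f 49 51 35
f 50 32 52
f 50 52 51
f 51 52 53
f 51 53 35
f 52 32 54
f 52 54 53
f 53 54 55
f 53 55 35
f 54 32 56
f 54 56 55
f 55 56 57
f 55 57 35
f 56 32 58
f 56 58 57
f 57 58 59
f 57 59 35
f 58 32 60
f 58 60 59
f 59 60 61
f 59 61 35
f 60 32 62
f 60 62 61
f 61 62 63
f 61 63 35
f 62 32 64
f 62 64 63
f 63 64 65
f 63 65 35
f 64 32 33
f 64 33 65
f 65 33 34
f 65 34 35



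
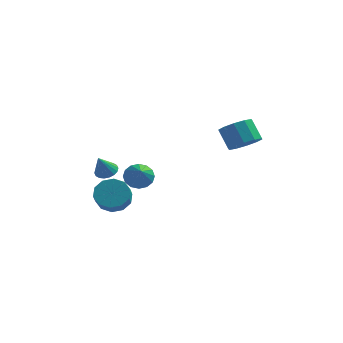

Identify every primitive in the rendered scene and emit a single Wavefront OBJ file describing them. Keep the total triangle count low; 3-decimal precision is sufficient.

v -1.133 -0.154 -2.751
v -0.4 -0.191 -3.093
v -0.687 -1.506 -1.649
v -0.359 0.081 -2.777
v -0.525 0.29 -2.453
v -0.854 0.379 -2.21
v -1.258 0.326 -2.111
v -1.629 0.144 -2.184
v -1.867 -0.118 -2.409
v -1.908 -0.39 -2.726
v -1.742 -0.599 -3.049
v -1.413 -0.688 -3.292
v -1.008 -0.635 -3.391
v -0.638 -0.453 -3.318
v -2.361 -1.895 -1.603
v -2.056 -2.414 -1.788
v -2.619 -2.445 -0.477
v -1.854 -2.262 -1.667
v -1.752 -2.038 -1.534
v -1.77 -1.785 -1.414
v -1.906 -1.553 -1.332
v -2.132 -1.39 -1.304
v -2.403 -1.326 -1.335
v -2.666 -1.375 -1.419
v -2.869 -1.527 -1.539
v -2.971 -1.751 -1.673
v -2.952 -2.004 -1.792
v -2.817 -2.236 -1.874
v -2.591 -2.399 -1.902
v -2.319 -2.463 -1.872
v 4.309 0.114 0.051
v 5.113 0.147 0.537
v 4.475 0.718 1.555
v 3.671 0.686 1.069
v 5.068 0.639 0.232
v 4.43 1.21 1.25
v 4.732 0.931 -0.142
v 4.095 1.502 0.876
v 4.235 0.911 -0.442
v 3.598 1.482 0.576
v 3.766 0.587 -0.554
v 3.129 1.158 0.464
v 3.505 0.082 -0.435
v 2.867 0.653 0.583
v 3.55 -0.41 -0.13
v 2.912 0.161 0.888
v 3.885 -0.702 0.244
v 3.248 -0.131 1.262
v 4.382 -0.682 0.544
v 3.745 -0.111 1.562
v 4.851 -0.358 0.656
v 4.214 0.213 1.674
v -2.401 -0.412 -4.334
v -1.885 0.201 -3.787
v -1.784 -0.534 -3.059
v -2.299 -1.148 -3.606
v -2.464 0.265 -3.643
v -2.362 -0.471 -2.914
v -3.018 0.07 -3.762
v -2.916 -0.665 -3.033
v -3.336 -0.309 -4.1
v -3.235 -1.044 -3.371
v -3.298 -0.728 -4.527
v -3.196 -1.463 -3.799
v -2.916 -1.026 -4.881
v -2.815 -1.761 -4.153
v -2.338 -1.089 -5.026
v -2.236 -1.825 -4.297
v -1.784 -0.895 -4.907
v -1.682 -1.63 -4.178
v -1.465 -0.516 -4.569
v -1.364 -1.251 -3.84
v -1.504 -0.097 -4.141
v -1.402 -0.832 -3.413
f 2 1 4
f 2 4 3
f 4 1 5
f 4 5 3
f 5 1 6
f 5 6 3
f 6 1 7
f 6 7 3
f 7 1 8
f 7 8 3
f 8 1 9
f 8 9 3
f 9 1 10
f 9 10 3
f 10 1 11
f 10 11 3
f 11 1 12
f 11 12 3
f 12 1 13
f 12 13 3
f 13 1 14
f 13 14 3
f 14 1 2
f 14 2 3
f 16 15 18
f 16 18 17
f 18 15 19
f 18 19 17
f 19 15 20
f 19 20 17
f 20 15 21
f 20 21 17
f 21 15 22
f 21 22 17
f 22 15 23
f 22 23 17
f 23 15 24
f 23 24 17
f 24 15 25
f 24 25 17
f 25 15 26
f 25 26 17
f 26 15 27
f 26 27 17
f 27 15 28
f 27 28 17
f 28 15 29
f 28 29 17
f 29 15 30
f 29 30 17
f 30 15 16
f 30 16 17
f 32 31 35
f 32 35 33
f 33 35 36
f 33 36 34
f 35 31 37
f 35 37 36
f 36 37 38
f 36 38 34
f 37 31 39
f 37 39 38
f 38 39 40
f 38 40 34
f 39 31 41
f 39 41 40
f 40 41 42
f 40 42 34
f 41 31 43
f 41 43 42
f 42 43 44
f 42 44 34
f 43 31 45
f 43 45 44
f 44 45 46
f 44 46 34
f 45 31 47
f 45 47 46
f 46 47 48
f 46 48 34
f 47 31 49
f 47 49 48
f 48 49 50
f 48 50 34
f 49 31 51
f 49 51 50
f 50 51 52
f 50 52 34
f 51 31 32
f 51 32 52
f 52 32 33
f 52 33 34
f 54 53 57
f 54 57 55
f 55 57 58
f 55 58 56
f 57 53 59
f 57 59 58
f 58 59 60
f 58 60 56
f 59 53 61
f 59 61 60
f 60 61 62
f 60 62 56
f 61 53 63
f 61 63 62
f 62 63 64
f 62 64 56
f 63 53 65
f 63 65 64
f 64 65 66
f 64 66 56
f 65 53 67
f 65 67 66
f 66 67 68
f 66 68 56
f 67 53 69
f 67 69 68
f 68 69 70
f 68 70 56
f 69 53 71
f 69 71 70
f 70 71 72
f 70 72 56
f 71 53 73
f 71 73 72
f 72 73 74
f 72 74 56
f 73 53 54
f 73 54 74
f 74 54 55
f 74 55 56



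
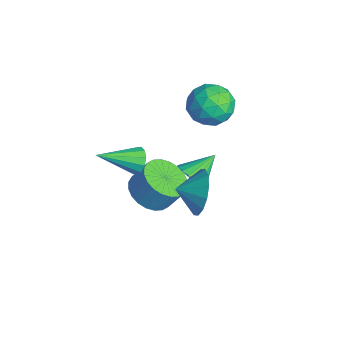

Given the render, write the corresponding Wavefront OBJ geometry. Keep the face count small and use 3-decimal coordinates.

v 1.355 2.141 -1.289
v 1.793 1.843 -0.716
v 1.045 3.259 -0.471
v 2.02 2.037 -0.894
v 2.115 2.25 -1.151
v 2.059 2.442 -1.434
v 1.865 2.574 -1.689
v 1.569 2.621 -1.865
v 1.231 2.572 -1.926
v 0.917 2.438 -1.862
v 0.69 2.245 -1.683
v 0.595 2.031 -1.427
v 0.651 1.839 -1.143
v 0.846 1.707 -0.888
v 1.142 1.66 -0.712
v 1.48 1.709 -0.651
v -0.069 0.307 -1.036
v 0.44 0.087 -1.43
v -0.111 -1.427 -0.124
v 0.603 0.246 -1.121
v 0.552 0.424 -0.786
v 0.304 0.565 -0.53
v -0.062 0.624 -0.435
v -0.431 0.582 -0.531
v -0.684 0.453 -0.787
v -0.743 0.278 -1.123
v -0.587 0.112 -1.431
v -0.267 0.008 -1.614
v 0.116 -0.001 -1.614
v 0.669 4.157 1.936
v 1.336 3.561 2.507
v -0.536 2.939 2.073
v 0.131 2.343 2.644
v -0.261 3.241 3.053
v 0.483 3.993 2.969
v 0.317 2.507 1.611
v 1.061 3.259 1.527
v 1.119 2.541 2.307
v 0.762 2.995 3.198
v 0.038 3.505 1.382
v -0.319 3.959 2.273
v 1.108 3.966 2.209
v -0.308 2.534 2.371
v -0.539 3.062 2.611
v -0.147 2.712 2.947
v 0.607 4.22 2.481
v 0.999 3.87 2.816
v 0.06 3.682 3.138
v -0.199 2.63 1.764
v 0.193 2.28 2.099
v 0.947 3.788 1.633
v 1.339 3.438 1.969
v 0.74 2.818 1.442
v 1.373 3.016 2.427
v 0.665 2.3 2.508
v 0.773 2.396 1.901
v 1.211 2.838 1.851
v 1.163 3.282 2.951
v 0.455 2.567 3.032
v 0.224 3.095 3.272
v 0.662 3.537 3.222
v 1.035 2.683 2.833
v 0.345 3.933 1.548
v -0.363 3.218 1.629
v 0.138 2.963 1.358
v 0.576 3.405 1.308
v 0.135 4.2 2.072
v -0.573 3.484 2.153
v -0.411 3.662 2.729
v 0.027 4.104 2.679
v -0.235 3.817 1.747
v 2.972 1.944 -0.598
v 3.486 1.538 -1.482
v 2.768 0.996 -0.282
v 3.891 1.583 -1.085
v 4.05 1.725 -0.557
v 3.92 1.925 -0.04
v 3.537 2.13 0.328
v 3.002 2.286 0.447
v 2.459 2.35 0.286
v 2.054 2.305 -0.111
v 1.895 2.163 -0.639
v 2.025 1.963 -1.156
v 2.408 1.757 -1.524
v 2.943 1.602 -1.643
v 0.396 0.686 -2.857
v 1.405 0.559 -3.074
v 1.714 1.148 -1.98
v 0.704 1.274 -1.763
v 1.331 0.919 -3.247
v 1.64 1.507 -2.153
v 1.115 1.243 -3.36
v 1.424 1.831 -2.266
v 0.79 1.482 -3.397
v 1.099 2.071 -2.303
v 0.404 1.6 -3.352
v 0.713 2.189 -2.258
v 0.017 1.579 -3.231
v 0.326 2.168 -2.137
v -0.312 1.422 -3.053
v -0.003 2.011 -1.96
v -0.534 1.153 -2.846
v -0.225 1.742 -1.752
v -0.614 0.812 -2.64
v -0.305 1.401 -1.546
v -0.54 0.453 -2.467
v -0.231 1.041 -1.373
v -0.324 0.129 -2.354
v -0.015 0.717 -1.26
v 0.001 -0.111 -2.317
v 0.31 0.478 -1.223
v 0.387 -0.229 -2.362
v 0.696 0.36 -1.268
v 0.774 -0.208 -2.483
v 1.083 0.381 -1.389
v 1.103 -0.051 -2.66
v 1.412 0.538 -1.567
v 1.325 0.218 -2.868
v 1.634 0.807 -1.774
f 2 1 4
f 2 4 3
f 4 1 5
f 4 5 3
f 5 1 6
f 5 6 3
f 6 1 7
f 6 7 3
f 7 1 8
f 7 8 3
f 8 1 9
f 8 9 3
f 9 1 10
f 9 10 3
f 10 1 11
f 10 11 3
f 11 1 12
f 11 12 3
f 12 1 13
f 12 13 3
f 13 1 14
f 13 14 3
f 14 1 15
f 14 15 3
f 15 1 16
f 15 16 3
f 16 1 2
f 16 2 3
f 18 17 20
f 18 20 19
f 20 17 21
f 20 21 19
f 21 17 22
f 21 22 19
f 22 17 23
f 22 23 19
f 23 17 24
f 23 24 19
f 24 17 25
f 24 25 19
f 25 17 26
f 25 26 19
f 26 17 27
f 26 27 19
f 27 17 28
f 27 28 19
f 28 17 29
f 28 29 19
f 29 17 18
f 29 18 19
f 30 67 46
f 67 41 70
f 46 70 35
f 67 70 46
f 30 46 42
f 46 35 47
f 42 47 31
f 46 47 42
f 30 42 51
f 42 31 52
f 51 52 37
f 42 52 51
f 30 51 63
f 51 37 66
f 63 66 40
f 51 66 63
f 30 63 67
f 63 40 71
f 67 71 41
f 63 71 67
f 31 47 58
f 47 35 61
f 58 61 39
f 47 61 58
f 35 70 48
f 70 41 69
f 48 69 34
f 70 69 48
f 41 71 68
f 71 40 64
f 68 64 32
f 71 64 68
f 40 66 65
f 66 37 53
f 65 53 36
f 66 53 65
f 37 52 57
f 52 31 54
f 57 54 38
f 52 54 57
f 33 59 45
f 59 39 60
f 45 60 34
f 59 60 45
f 33 45 43
f 45 34 44
f 43 44 32
f 45 44 43
f 33 43 50
f 43 32 49
f 50 49 36
f 43 49 50
f 33 50 55
f 50 36 56
f 55 56 38
f 50 56 55
f 33 55 59
f 55 38 62
f 59 62 39
f 55 62 59
f 34 60 48
f 60 39 61
f 48 61 35
f 60 61 48
f 32 44 68
f 44 34 69
f 68 69 41
f 44 69 68
f 36 49 65
f 49 32 64
f 65 64 40
f 49 64 65
f 38 56 57
f 56 36 53
f 57 53 37
f 56 53 57
f 39 62 58
f 62 38 54
f 58 54 31
f 62 54 58
f 73 72 75
f 73 75 74
f 75 72 76
f 75 76 74
f 76 72 77
f 76 77 74
f 77 72 78
f 77 78 74
f 78 72 79
f 78 79 74
f 79 72 80
f 79 80 74
f 80 72 81
f 80 81 74
f 81 72 82
f 81 82 74
f 82 72 83
f 82 83 74
f 83 72 84
f 83 84 74
f 84 72 85
f 84 85 74
f 85 72 73
f 85 73 74
f 87 86 90
f 87 90 88
f 88 90 91
f 88 91 89
f 90 86 92
f 90 92 91
f 91 92 93
f 91 93 89
f 92 86 94
f 92 94 93
f 93 94 95
f 93 95 89
f 94 86 96
f 94 96 95
f 95 96 97
f 95 97 89
f 96 86 98
f 96 98 97
f 97 98 99
f 97 99 89
f 98 86 100
f 98 100 99
f 99 100 101
f 99 101 89
f 100 86 102
f 100 102 101
f 101 102 103
f 101 103 89
f 102 86 104
f 102 104 103
f 103 104 105
f 103 105 89
f 104 86 106
f 104 106 105
f 105 106 107
f 105 107 89
f 106 86 108
f 106 108 107
f 107 108 109
f 107 109 89
f 108 86 110
f 108 110 109
f 109 110 111
f 109 111 89
f 110 86 112
f 110 112 111
f 111 112 113
f 111 113 89
f 112 86 114
f 112 114 113
f 113 114 115
f 113 115 89
f 114 86 116
f 114 116 115
f 115 116 117
f 115 117 89
f 116 86 118
f 116 118 117
f 117 118 119
f 117 119 89
f 118 86 87
f 118 87 119
f 119 87 88
f 119 88 89



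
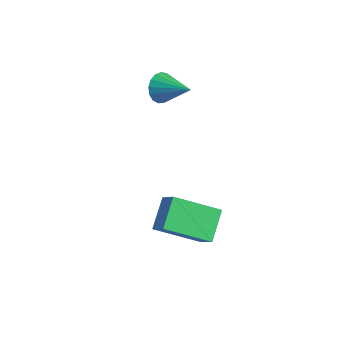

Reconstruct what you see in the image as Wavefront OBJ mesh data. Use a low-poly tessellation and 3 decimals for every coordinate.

v 3.798 -0.206 -1.477
v 3.208 0.758 -0.685
v 3.005 -0.053 -2.254
v 2.416 0.911 -1.461
v 4.884 1.149 -2.319
v 4.295 2.113 -1.526
v 4.092 1.302 -3.095
v 3.502 2.266 -2.303
v 0.187 2.712 2.314
v 0.495 2.313 1.858
v 1.473 3.028 2.906
v 0.489 2.605 1.715
v 0.414 2.921 1.709
v 0.287 3.19 1.841
v 0.138 3.35 2.082
v -0.001 3.363 2.376
v -0.096 3.227 2.656
v -0.127 2.974 2.858
v -0.086 2.66 2.935
v 0.018 2.359 2.87
v 0.161 2.138 2.678
v 0.309 2.049 2.402
v 0.43 2.112 2.107
f 2 4 1
f 5 2 1
f 1 4 3
f 3 5 1
f 2 8 4
f 6 2 5
f 6 8 2
f 4 8 3
f 7 5 3
f 3 8 7
f 7 6 5
f 8 6 7
f 10 9 12
f 10 12 11
f 12 9 13
f 12 13 11
f 13 9 14
f 13 14 11
f 14 9 15
f 14 15 11
f 15 9 16
f 15 16 11
f 16 9 17
f 16 17 11
f 17 9 18
f 17 18 11
f 18 9 19
f 18 19 11
f 19 9 20
f 19 20 11
f 20 9 21
f 20 21 11
f 21 9 22
f 21 22 11
f 22 9 23
f 22 23 11
f 23 9 10
f 23 10 11



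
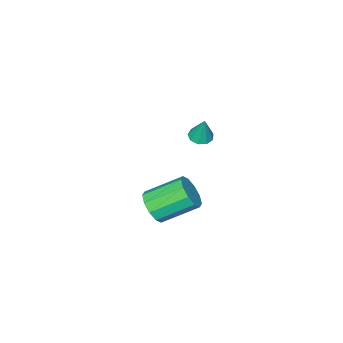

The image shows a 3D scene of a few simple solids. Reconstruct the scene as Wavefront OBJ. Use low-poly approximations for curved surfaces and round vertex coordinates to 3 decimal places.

v -0.428 -1.524 -3.178
v 0.151 -1.439 -2.521
v -1.112 -0.371 -1.545
v -1.692 -0.456 -2.202
v 0.229 -1.028 -2.868
v -1.034 0.04 -1.893
v 0.057 -0.806 -3.334
v -1.206 0.261 -2.359
v -0.301 -0.859 -3.74
v -1.564 0.208 -2.765
v -0.708 -1.166 -3.931
v -1.971 -0.098 -2.956
v -1.008 -1.609 -3.835
v -2.271 -0.541 -2.859
v -1.086 -2.02 -3.487
v -2.349 -0.952 -2.512
v -0.914 -2.241 -3.021
v -2.177 -1.174 -2.046
v -0.556 -2.188 -2.615
v -1.819 -1.121 -1.64
v -0.149 -1.882 -2.424
v -1.412 -0.814 -1.449
v -1.539 0.256 1.966
v -1.147 -0.124 2.038
v -1.401 0.624 3.174
v -0.993 0.2 1.921
v -1.095 0.549 1.826
v -1.404 0.761 1.796
v -1.777 0.737 1.846
v -2.037 0.487 1.952
v -2.065 0.129 2.065
v -1.846 -0.17 2.131
v -1.484 -0.27 2.12
f 2 1 5
f 2 5 3
f 3 5 6
f 3 6 4
f 5 1 7
f 5 7 6
f 6 7 8
f 6 8 4
f 7 1 9
f 7 9 8
f 8 9 10
f 8 10 4
f 9 1 11
f 9 11 10
f 10 11 12
f 10 12 4
f 11 1 13
f 11 13 12
f 12 13 14
f 12 14 4
f 13 1 15
f 13 15 14
f 14 15 16
f 14 16 4
f 15 1 17
f 15 17 16
f 16 17 18
f 16 18 4
f 17 1 19
f 17 19 18
f 18 19 20
f 18 20 4
f 19 1 21
f 19 21 20
f 20 21 22
f 20 22 4
f 21 1 2
f 21 2 22
f 22 2 3
f 22 3 4
f 24 23 26
f 24 26 25
f 26 23 27
f 26 27 25
f 27 23 28
f 27 28 25
f 28 23 29
f 28 29 25
f 29 23 30
f 29 30 25
f 30 23 31
f 30 31 25
f 31 23 32
f 31 32 25
f 32 23 33
f 32 33 25
f 33 23 24
f 33 24 25



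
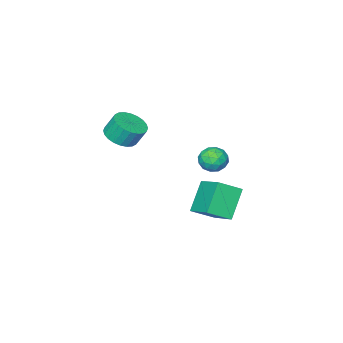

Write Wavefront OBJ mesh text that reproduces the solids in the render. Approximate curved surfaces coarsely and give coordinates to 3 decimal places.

v 0.784 2.788 1.985
v 1.418 3.11 2.577
v 0.962 1.41 2.543
v 1.596 1.732 3.135
v 0.707 1.969 3.235
v 0.597 2.82 2.89
v 1.783 1.7 2.23
v 1.673 2.551 1.885
v 2.035 2.437 2.729
v 1.37 2.603 3.35
v 1.01 1.917 1.77
v 0.345 2.083 2.391
v 1.086 3.07 2.232
v 1.294 1.45 2.888
v 0.772 1.589 2.947
v 1.144 1.778 3.295
v 0.603 2.899 2.416
v 0.975 3.089 2.764
v 0.557 2.418 3.151
v 1.405 1.431 2.356
v 1.777 1.621 2.704
v 1.236 2.742 1.825
v 1.608 2.931 2.173
v 1.823 2.102 1.969
v 1.821 2.864 2.669
v 1.925 2.054 2.997
v 2.035 2.035 2.465
v 1.971 2.536 2.262
v 1.43 2.961 3.034
v 1.534 2.152 3.363
v 1.012 2.291 3.421
v 0.947 2.791 3.218
v 1.793 2.566 3.124
v 0.846 2.368 1.757
v 0.95 1.559 2.086
v 1.433 1.729 1.902
v 1.368 2.229 1.699
v 0.455 2.466 2.123
v 0.559 1.656 2.451
v 0.409 1.984 2.858
v 0.345 2.485 2.655
v 0.587 1.954 1.996
v 2.001 3.286 -1.391
v 0.712 2.757 0.272
v 2.438 5.161 -0.456
v 1.149 4.631 1.207
v 3.231 2.629 -0.647
v 1.942 2.099 1.016
v 3.668 4.503 0.288
v 2.379 3.974 1.951
v 3.331 -3.29 2.887
v 4.382 -3.107 3.11
v 4.04 -2.566 4.276
v 2.989 -2.75 4.053
v 4.275 -2.746 2.911
v 3.933 -2.205 4.077
v 4.024 -2.469 2.709
v 3.683 -1.928 3.875
v 3.668 -2.316 2.534
v 3.326 -1.775 3.7
v 3.261 -2.312 2.412
v 2.919 -1.771 3.578
v 2.864 -2.457 2.363
v 2.522 -1.916 3.529
v 2.538 -2.728 2.394
v 2.196 -2.187 3.56
v 2.333 -3.086 2.499
v 1.991 -2.545 3.665
v 2.28 -3.474 2.664
v 1.938 -2.933 3.83
v 2.387 -3.835 2.863
v 2.045 -3.294 4.029
v 2.637 -4.112 3.065
v 2.296 -3.571 4.231
v 2.994 -4.265 3.24
v 2.652 -3.724 4.406
v 3.401 -4.269 3.362
v 3.059 -3.728 4.528
v 3.798 -4.124 3.411
v 3.456 -3.583 4.577
v 4.124 -3.853 3.38
v 3.782 -3.312 4.546
v 4.329 -3.495 3.275
v 3.987 -2.954 4.441
f 1 38 17
f 38 12 41
f 17 41 6
f 38 41 17
f 1 17 13
f 17 6 18
f 13 18 2
f 17 18 13
f 1 13 22
f 13 2 23
f 22 23 8
f 13 23 22
f 1 22 34
f 22 8 37
f 34 37 11
f 22 37 34
f 1 34 38
f 34 11 42
f 38 42 12
f 34 42 38
f 2 18 29
f 18 6 32
f 29 32 10
f 18 32 29
f 6 41 19
f 41 12 40
f 19 40 5
f 41 40 19
f 12 42 39
f 42 11 35
f 39 35 3
f 42 35 39
f 11 37 36
f 37 8 24
f 36 24 7
f 37 24 36
f 8 23 28
f 23 2 25
f 28 25 9
f 23 25 28
f 4 30 16
f 30 10 31
f 16 31 5
f 30 31 16
f 4 16 14
f 16 5 15
f 14 15 3
f 16 15 14
f 4 14 21
f 14 3 20
f 21 20 7
f 14 20 21
f 4 21 26
f 21 7 27
f 26 27 9
f 21 27 26
f 4 26 30
f 26 9 33
f 30 33 10
f 26 33 30
f 5 31 19
f 31 10 32
f 19 32 6
f 31 32 19
f 3 15 39
f 15 5 40
f 39 40 12
f 15 40 39
f 7 20 36
f 20 3 35
f 36 35 11
f 20 35 36
f 9 27 28
f 27 7 24
f 28 24 8
f 27 24 28
f 10 33 29
f 33 9 25
f 29 25 2
f 33 25 29
f 44 46 43
f 47 44 43
f 43 46 45
f 45 47 43
f 44 50 46
f 48 44 47
f 48 50 44
f 46 50 45
f 49 47 45
f 45 50 49
f 49 48 47
f 50 48 49
f 52 51 55
f 52 55 53
f 53 55 56
f 53 56 54
f 55 51 57
f 55 57 56
f 56 57 58
f 56 58 54
f 57 51 59
f 57 59 58
f 58 59 60
f 58 60 54
f 59 51 61
f 59 61 60
f 60 61 62
f 60 62 54
f 61 51 63
f 61 63 62
f 62 63 64
f 62 64 54
f 63 51 65
f 63 65 64
f 64 65 66
f 64 66 54
f 65 51 67
f 65 67 66
f 66 67 68
f 66 68 54
f 67 51 69
f 67 69 68
f 68 69 70
f 68 70 54
f 69 51 71
f 69 71 70
f 70 71 72
f 70 72 54
f 71 51 73
f 71 73 72
f 72 73 74
f 72 74 54
f 73 51 75
f 73 75 74
f 74 75 76
f 74 76 54
f 75 51 77
f 75 77 76
f 76 77 78
f 76 78 54
f 77 51 79
f 77 79 78
f 78 79 80
f 78 80 54
f 79 51 81
f 79 81 80
f 80 81 82
f 80 82 54
f 81 51 83
f 81 83 82
f 82 83 84
f 82 84 54
f 83 51 52
f 83 52 84
f 84 52 53
f 84 53 54



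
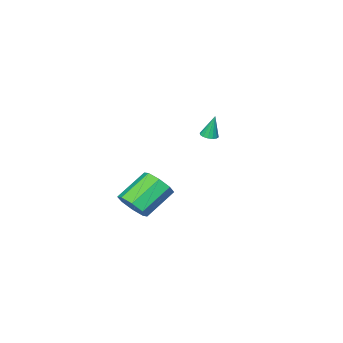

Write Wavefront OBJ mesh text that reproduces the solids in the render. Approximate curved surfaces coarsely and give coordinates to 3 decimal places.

v 4.092 -1.882 0.899
v 4.603 -1.332 1.497
v 2.98 -1.128 2.698
v 2.468 -1.678 2.101
v 4.265 -0.941 0.974
v 2.642 -0.737 2.176
v 3.826 -1.101 0.408
v 2.203 -0.897 1.609
v 3.542 -1.719 0.129
v 1.919 -1.515 1.331
v 3.58 -2.432 0.302
v 1.957 -2.228 1.503
v 3.918 -2.823 0.824
v 2.295 -2.619 2.026
v 4.357 -2.663 1.391
v 2.734 -2.459 2.592
v 4.641 -2.045 1.669
v 3.018 -1.841 2.871
v -3.293 -3.958 2.787
v -2.876 -3.664 2.785
v -3.467 -3.702 4.193
v -3.076 -3.5 2.73
v -3.333 -3.459 2.691
v -3.58 -3.552 2.677
v -3.75 -3.753 2.693
v -3.798 -4.009 2.734
v -3.71 -4.252 2.789
v -3.51 -4.416 2.844
v -3.253 -4.458 2.883
v -3.006 -4.365 2.897
v -2.836 -4.164 2.881
v -2.788 -3.907 2.84
f 2 1 5
f 2 5 3
f 3 5 6
f 3 6 4
f 5 1 7
f 5 7 6
f 6 7 8
f 6 8 4
f 7 1 9
f 7 9 8
f 8 9 10
f 8 10 4
f 9 1 11
f 9 11 10
f 10 11 12
f 10 12 4
f 11 1 13
f 11 13 12
f 12 13 14
f 12 14 4
f 13 1 15
f 13 15 14
f 14 15 16
f 14 16 4
f 15 1 17
f 15 17 16
f 16 17 18
f 16 18 4
f 17 1 2
f 17 2 18
f 18 2 3
f 18 3 4
f 20 19 22
f 20 22 21
f 22 19 23
f 22 23 21
f 23 19 24
f 23 24 21
f 24 19 25
f 24 25 21
f 25 19 26
f 25 26 21
f 26 19 27
f 26 27 21
f 27 19 28
f 27 28 21
f 28 19 29
f 28 29 21
f 29 19 30
f 29 30 21
f 30 19 31
f 30 31 21
f 31 19 32
f 31 32 21
f 32 19 20
f 32 20 21



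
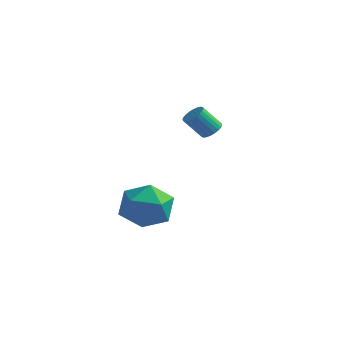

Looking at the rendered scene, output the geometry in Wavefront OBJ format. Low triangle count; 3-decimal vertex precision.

v 1.149 -0.391 -1.808
v 1.879 -0.536 -0.829
v 0.461 -2.244 -1.571
v 1.191 -2.389 -0.592
v 0.234 -1.619 -0.536
v 0.659 -0.473 -0.683
v 1.681 -2.307 -1.717
v 2.106 -1.161 -1.864
v 2.208 -1.721 -0.772
v 1.313 -1.295 -0.043
v 1.027 -1.485 -2.357
v 0.132 -1.059 -1.628
v 0.315 3.89 1.364
v 0.563 4.236 1.712
v 0.033 3.636 2.685
v -0.215 3.29 2.336
v 0.379 4.339 1.675
v -0.151 3.739 2.648
v 0.185 4.374 1.591
v -0.346 3.774 2.564
v 0.01 4.335 1.472
v -0.52 3.735 2.445
v -0.118 4.228 1.336
v -0.648 3.628 2.309
v -0.18 4.07 1.205
v -0.71 3.47 2.178
v -0.167 3.885 1.098
v -0.697 3.285 2.071
v -0.08 3.7 1.031
v -0.61 3.1 2.004
v 0.067 3.544 1.015
v -0.463 2.944 1.988
v 0.251 3.441 1.052
v -0.279 2.841 2.025
v 0.446 3.406 1.136
v -0.085 2.806 2.109
v 0.62 3.445 1.255
v 0.09 2.845 2.228
v 0.748 3.552 1.391
v 0.218 2.952 2.364
v 0.81 3.71 1.522
v 0.28 3.11 2.495
v 0.797 3.895 1.629
v 0.267 3.295 2.602
v 0.71 4.08 1.696
v 0.18 3.48 2.669
f 1 12 6
f 1 6 2
f 1 2 8
f 1 8 11
f 1 11 12
f 2 6 10
f 6 12 5
f 12 11 3
f 11 8 7
f 8 2 9
f 4 10 5
f 4 5 3
f 4 3 7
f 4 7 9
f 4 9 10
f 5 10 6
f 3 5 12
f 7 3 11
f 9 7 8
f 10 9 2
f 14 13 17
f 14 17 15
f 15 17 18
f 15 18 16
f 17 13 19
f 17 19 18
f 18 19 20
f 18 20 16
f 19 13 21
f 19 21 20
f 20 21 22
f 20 22 16
f 21 13 23
f 21 23 22
f 22 23 24
f 22 24 16
f 23 13 25
f 23 25 24
f 24 25 26
f 24 26 16
f 25 13 27
f 25 27 26
f 26 27 28
f 26 28 16
f 27 13 29
f 27 29 28
f 28 29 30
f 28 30 16
f 29 13 31
f 29 31 30
f 30 31 32
f 30 32 16
f 31 13 33
f 31 33 32
f 32 33 34
f 32 34 16
f 33 13 35
f 33 35 34
f 34 35 36
f 34 36 16
f 35 13 37
f 35 37 36
f 36 37 38
f 36 38 16
f 37 13 39
f 37 39 38
f 38 39 40
f 38 40 16
f 39 13 41
f 39 41 40
f 40 41 42
f 40 42 16
f 41 13 43
f 41 43 42
f 42 43 44
f 42 44 16
f 43 13 45
f 43 45 44
f 44 45 46
f 44 46 16
f 45 13 14
f 45 14 46
f 46 14 15
f 46 15 16



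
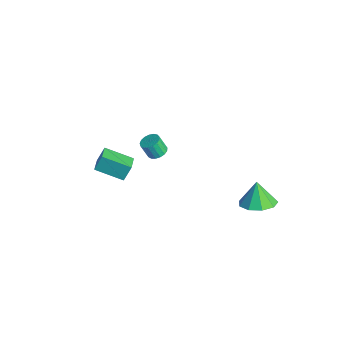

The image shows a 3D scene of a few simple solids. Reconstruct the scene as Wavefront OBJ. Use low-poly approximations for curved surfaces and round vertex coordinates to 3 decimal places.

v -1.422 -4.526 -0.058
v -1.456 -4.073 0.845
v -0.567 -3.252 -0.665
v -0.601 -2.799 0.237
v -0.559 -4.981 0.203
v -0.593 -4.528 1.105
v 0.296 -3.707 -0.405
v 0.262 -3.254 0.498
v -3.335 -0.419 -2.933
v -2.823 -0.213 -2.726
v -3.052 -0.574 -1.8
v -3.565 -0.781 -2.007
v -3.003 0.001 -2.687
v -3.232 -0.36 -1.761
v -3.259 0.119 -2.704
v -3.488 -0.242 -1.778
v -3.533 0.113 -2.774
v -3.762 -0.248 -1.848
v -3.761 -0.014 -2.88
v -3.99 -0.375 -1.954
v -3.892 -0.235 -2.999
v -4.121 -0.596 -2.073
v -3.895 -0.497 -3.102
v -4.124 -0.859 -2.176
v -3.771 -0.742 -3.167
v -4 -1.103 -2.241
v -3.546 -0.913 -3.178
v -3.775 -1.274 -2.252
v -3.273 -0.971 -3.133
v -3.502 -1.332 -2.207
v -3.015 -0.903 -3.042
v -3.244 -1.264 -2.116
v -2.83 -0.723 -2.926
v -3.059 -1.084 -2
v -2.761 -0.474 -2.812
v -2.99 -0.836 -1.886
v 2.766 2.79 -2.615
v 3.626 3.286 -2.307
v 2.234 2.91 -1.325
v 3.148 3.755 -2.547
v 2.491 3.772 -2.819
v 1.963 3.33 -2.996
v 1.81 2.635 -2.994
v 2.104 2.013 -2.815
v 2.708 1.754 -2.542
v 3.339 1.98 -2.303
v 3.702 2.585 -2.21
f 2 4 1
f 5 2 1
f 1 4 3
f 3 5 1
f 2 8 4
f 6 2 5
f 6 8 2
f 4 8 3
f 7 5 3
f 3 8 7
f 7 6 5
f 8 6 7
f 10 9 13
f 10 13 11
f 11 13 14
f 11 14 12
f 13 9 15
f 13 15 14
f 14 15 16
f 14 16 12
f 15 9 17
f 15 17 16
f 16 17 18
f 16 18 12
f 17 9 19
f 17 19 18
f 18 19 20
f 18 20 12
f 19 9 21
f 19 21 20
f 20 21 22
f 20 22 12
f 21 9 23
f 21 23 22
f 22 23 24
f 22 24 12
f 23 9 25
f 23 25 24
f 24 25 26
f 24 26 12
f 25 9 27
f 25 27 26
f 26 27 28
f 26 28 12
f 27 9 29
f 27 29 28
f 28 29 30
f 28 30 12
f 29 9 31
f 29 31 30
f 30 31 32
f 30 32 12
f 31 9 33
f 31 33 32
f 32 33 34
f 32 34 12
f 33 9 35
f 33 35 34
f 34 35 36
f 34 36 12
f 35 9 10
f 35 10 36
f 36 10 11
f 36 11 12
f 38 37 40
f 38 40 39
f 40 37 41
f 40 41 39
f 41 37 42
f 41 42 39
f 42 37 43
f 42 43 39
f 43 37 44
f 43 44 39
f 44 37 45
f 44 45 39
f 45 37 46
f 45 46 39
f 46 37 47
f 46 47 39
f 47 37 38
f 47 38 39



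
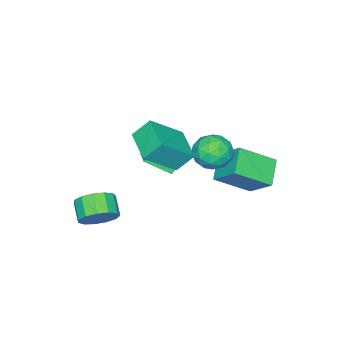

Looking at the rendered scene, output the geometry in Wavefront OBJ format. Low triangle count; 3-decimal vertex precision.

v 3.047 -2.779 -1.183
v 3.862 -3.304 -0.98
v 3.227 -4.047 -0.355
v 2.413 -3.521 -0.557
v 3.816 -2.923 -0.575
v 3.181 -3.666 0.05
v 3.526 -2.497 -0.363
v 2.891 -3.239 0.263
v 3.084 -2.16 -0.411
v 2.449 -2.902 0.214
v 2.63 -2.019 -0.704
v 1.996 -2.761 -0.079
v 2.309 -2.12 -1.149
v 1.675 -2.862 -0.524
v 2.223 -2.43 -1.605
v 1.588 -3.172 -0.979
v 2.398 -2.851 -1.927
v 1.763 -3.593 -1.301
v 2.779 -3.249 -2.012
v 2.144 -3.991 -1.386
v 3.246 -3.497 -1.834
v 2.611 -4.24 -1.208
v 3.649 -3.518 -1.45
v 3.015 -4.261 -0.824
v 0.132 -1.177 2.819
v -0.407 -0.563 3.726
v 1.189 0.253 2.479
v 0.65 0.867 3.385
v 1.59 -1.927 4.195
v 1.051 -1.313 5.101
v 2.647 -0.497 3.854
v 2.108 0.117 4.761
v -0.461 1.763 2.582
v 0.342 2.088 3.121
v -0.642 0.492 3.619
v 0.161 0.817 4.158
v -0.707 1.353 4.162
v -0.595 2.139 3.521
v 0.295 0.441 3.219
v 0.407 1.227 2.578
v 0.809 1.271 3.514
v 0.19 1.835 4.097
v -0.49 0.745 2.643
v -1.109 1.309 3.226
v -0.044 2.037 2.76
v -0.256 0.543 3.98
v -0.766 0.858 3.982
v -0.294 1.049 4.299
v -0.595 2.067 2.996
v -0.123 2.258 3.312
v -0.739 1.826 3.924
v -0.177 0.322 3.428
v 0.295 0.513 3.744
v -0.006 1.531 2.441
v 0.466 1.722 2.758
v 0.439 0.754 2.816
v 0.703 1.748 3.308
v 0.597 1.001 3.918
v 0.675 0.78 3.366
v 0.741 1.242 2.989
v 0.339 2.079 3.651
v 0.233 1.332 4.26
v -0.277 1.647 4.263
v -0.212 2.109 3.886
v 0.614 1.599 3.882
v -0.533 1.248 2.48
v -0.639 0.501 3.089
v -0.088 0.471 2.854
v -0.023 0.933 2.477
v -0.897 1.579 2.822
v -1.003 0.832 3.432
v -1.041 1.338 3.751
v -0.975 1.8 3.374
v -0.914 0.981 2.858
v -2.03 -4.222 -0.504
v -2.624 -4.028 0.264
v -2.692 -3.074 -1.307
v -3.286 -2.879 -0.539
v -0.974 -3.221 0.059
v -1.568 -3.026 0.827
v -1.636 -2.072 -0.744
v -2.23 -1.878 0.024
v -2.5 -0.012 1.113
v -2.331 1.284 2.277
v -3.803 1.188 -0.033
v -3.634 2.484 1.131
v -1.306 0.536 0.329
v -1.137 1.832 1.493
v -2.609 1.736 -0.817
v -2.44 3.032 0.347
f 2 1 5
f 2 5 3
f 3 5 6
f 3 6 4
f 5 1 7
f 5 7 6
f 6 7 8
f 6 8 4
f 7 1 9
f 7 9 8
f 8 9 10
f 8 10 4
f 9 1 11
f 9 11 10
f 10 11 12
f 10 12 4
f 11 1 13
f 11 13 12
f 12 13 14
f 12 14 4
f 13 1 15
f 13 15 14
f 14 15 16
f 14 16 4
f 15 1 17
f 15 17 16
f 16 17 18
f 16 18 4
f 17 1 19
f 17 19 18
f 18 19 20
f 18 20 4
f 19 1 21
f 19 21 20
f 20 21 22
f 20 22 4
f 21 1 23
f 21 23 22
f 22 23 24
f 22 24 4
f 23 1 2
f 23 2 24
f 24 2 3
f 24 3 4
f 26 28 25
f 29 26 25
f 25 28 27
f 27 29 25
f 26 32 28
f 30 26 29
f 30 32 26
f 28 32 27
f 31 29 27
f 27 32 31
f 31 30 29
f 32 30 31
f 33 70 49
f 70 44 73
f 49 73 38
f 70 73 49
f 33 49 45
f 49 38 50
f 45 50 34
f 49 50 45
f 33 45 54
f 45 34 55
f 54 55 40
f 45 55 54
f 33 54 66
f 54 40 69
f 66 69 43
f 54 69 66
f 33 66 70
f 66 43 74
f 70 74 44
f 66 74 70
f 34 50 61
f 50 38 64
f 61 64 42
f 50 64 61
f 38 73 51
f 73 44 72
f 51 72 37
f 73 72 51
f 44 74 71
f 74 43 67
f 71 67 35
f 74 67 71
f 43 69 68
f 69 40 56
f 68 56 39
f 69 56 68
f 40 55 60
f 55 34 57
f 60 57 41
f 55 57 60
f 36 62 48
f 62 42 63
f 48 63 37
f 62 63 48
f 36 48 46
f 48 37 47
f 46 47 35
f 48 47 46
f 36 46 53
f 46 35 52
f 53 52 39
f 46 52 53
f 36 53 58
f 53 39 59
f 58 59 41
f 53 59 58
f 36 58 62
f 58 41 65
f 62 65 42
f 58 65 62
f 37 63 51
f 63 42 64
f 51 64 38
f 63 64 51
f 35 47 71
f 47 37 72
f 71 72 44
f 47 72 71
f 39 52 68
f 52 35 67
f 68 67 43
f 52 67 68
f 41 59 60
f 59 39 56
f 60 56 40
f 59 56 60
f 42 65 61
f 65 41 57
f 61 57 34
f 65 57 61
f 76 78 75
f 79 76 75
f 75 78 77
f 77 79 75
f 76 82 78
f 80 76 79
f 80 82 76
f 78 82 77
f 81 79 77
f 77 82 81
f 81 80 79
f 82 80 81
f 84 86 83
f 87 84 83
f 83 86 85
f 85 87 83
f 84 90 86
f 88 84 87
f 88 90 84
f 86 90 85
f 89 87 85
f 85 90 89
f 89 88 87
f 90 88 89

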